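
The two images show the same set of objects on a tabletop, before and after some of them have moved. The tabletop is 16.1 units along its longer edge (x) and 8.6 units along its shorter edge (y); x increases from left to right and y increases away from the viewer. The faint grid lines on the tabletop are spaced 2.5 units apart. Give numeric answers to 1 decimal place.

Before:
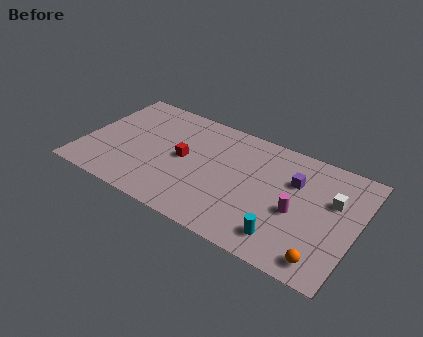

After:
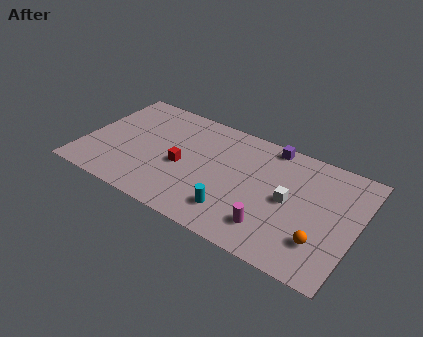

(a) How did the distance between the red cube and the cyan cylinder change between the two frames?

-3.1

The distance was about 7.0 in the first image and 3.9 in the second, so they moved 3.1 units closer together.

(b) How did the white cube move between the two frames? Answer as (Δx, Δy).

(-2.4, -1.2)

The white cube started near (14.6, 5.5) and ended near (12.2, 4.3).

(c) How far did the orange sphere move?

1.1

From (14.6, 1.2) to (14.3, 2.3), the orange sphere covered √(0.3² + 1.1²) ≈ 1.1 units.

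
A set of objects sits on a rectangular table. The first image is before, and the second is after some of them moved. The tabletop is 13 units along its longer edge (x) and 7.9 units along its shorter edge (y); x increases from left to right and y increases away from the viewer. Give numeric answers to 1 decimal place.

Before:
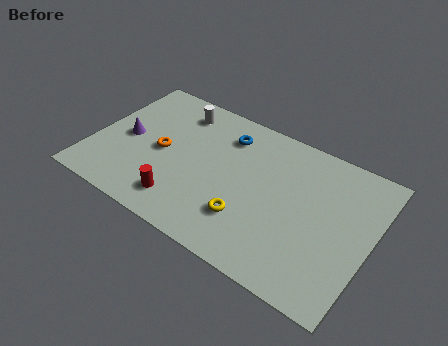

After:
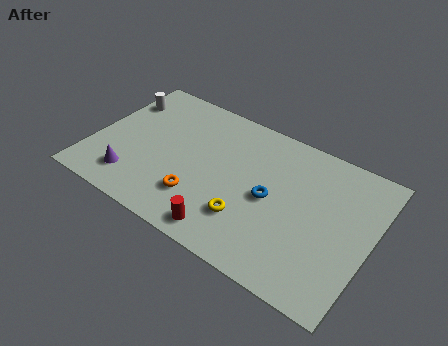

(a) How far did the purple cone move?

2.3

The purple cone was near (1.5, 3.8) before and (2.2, 1.6) after, so it travelled √(0.7² + 2.2²) ≈ 2.3 units.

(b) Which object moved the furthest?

the blue torus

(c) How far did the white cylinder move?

2.8

From (3.5, 6.5) to (0.8, 5.9), the white cylinder covered √(2.7² + 0.6²) ≈ 2.8 units.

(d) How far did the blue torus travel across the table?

3.5

The blue torus moved from about (5.9, 6.2) to (8.4, 3.8), a distance of √(2.5² + 2.4²) ≈ 3.5.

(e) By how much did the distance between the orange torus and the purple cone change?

+1.4

Before: roughly 1.7 units apart; after: 3.1. That's 1.4 units further apart.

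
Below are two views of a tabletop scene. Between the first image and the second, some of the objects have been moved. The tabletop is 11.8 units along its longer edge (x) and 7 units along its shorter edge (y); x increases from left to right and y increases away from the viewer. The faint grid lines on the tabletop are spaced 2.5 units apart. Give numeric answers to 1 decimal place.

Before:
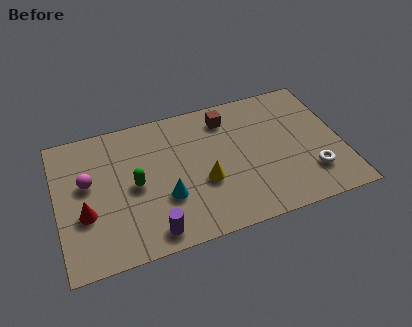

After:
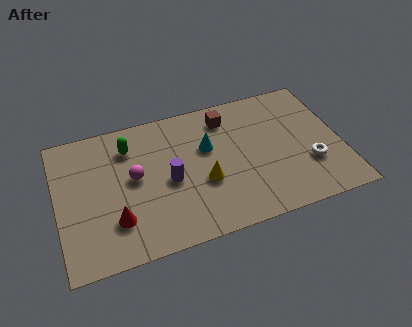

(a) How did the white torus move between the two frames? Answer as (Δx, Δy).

(0.0, 0.5)

From the two frames, the white torus sits at roughly (10.4, 1.8) before and (10.4, 2.3) after.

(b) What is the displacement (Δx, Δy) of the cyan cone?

(1.9, 2.0)

From the two frames, the cyan cone sits at roughly (4.4, 2.4) before and (6.3, 4.4) after.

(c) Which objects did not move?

the brown cube and the yellow cone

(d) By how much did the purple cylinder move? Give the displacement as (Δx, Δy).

(0.9, 2.3)

The purple cylinder was at about (3.7, 0.9) and moved to about (4.6, 3.2).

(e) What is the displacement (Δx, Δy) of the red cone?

(1.2, -0.7)

The red cone started near (1.1, 2.6) and ended near (2.3, 1.9).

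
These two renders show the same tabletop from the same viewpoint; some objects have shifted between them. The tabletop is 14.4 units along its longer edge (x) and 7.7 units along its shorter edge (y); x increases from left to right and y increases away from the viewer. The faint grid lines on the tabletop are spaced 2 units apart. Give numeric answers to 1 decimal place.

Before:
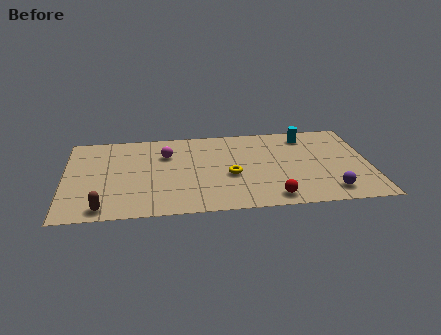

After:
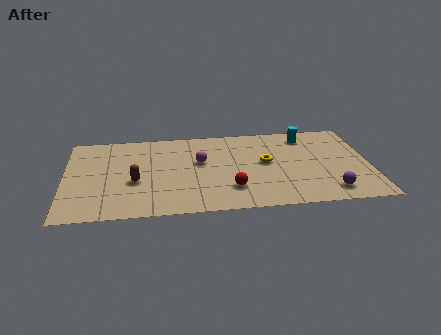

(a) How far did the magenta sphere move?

1.8

From (4.8, 5.4) to (6.4, 4.6), the magenta sphere covered √(1.6² + 0.8²) ≈ 1.8 units.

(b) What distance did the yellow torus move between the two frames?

2.0

The yellow torus was near (7.8, 3.2) before and (9.5, 4.2) after, so it travelled √(1.7² + 1.0²) ≈ 2.0 units.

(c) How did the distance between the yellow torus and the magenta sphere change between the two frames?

-0.6

Before: roughly 3.7 units apart; after: 3.1. That's 0.6 units closer together.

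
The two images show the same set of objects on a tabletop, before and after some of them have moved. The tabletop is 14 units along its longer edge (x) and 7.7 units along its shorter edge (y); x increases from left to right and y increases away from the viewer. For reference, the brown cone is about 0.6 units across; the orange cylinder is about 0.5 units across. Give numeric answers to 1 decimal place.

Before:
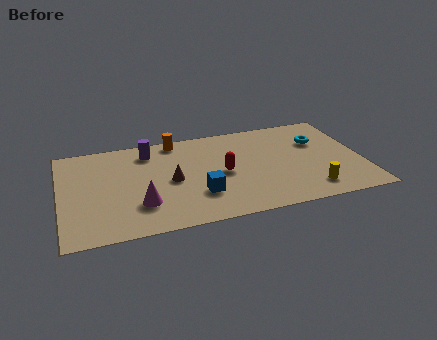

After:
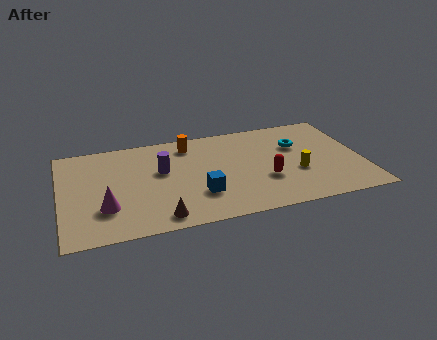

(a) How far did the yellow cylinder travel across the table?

1.6

The yellow cylinder moved from about (11.4, 1.4) to (10.9, 2.9), a distance of √(0.5² + 1.5²) ≈ 1.6.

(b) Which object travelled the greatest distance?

the brown cone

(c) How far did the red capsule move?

2.1

The red capsule moved from about (7.5, 3.7) to (9.4, 2.7), a distance of √(1.9² + 1.0²) ≈ 2.1.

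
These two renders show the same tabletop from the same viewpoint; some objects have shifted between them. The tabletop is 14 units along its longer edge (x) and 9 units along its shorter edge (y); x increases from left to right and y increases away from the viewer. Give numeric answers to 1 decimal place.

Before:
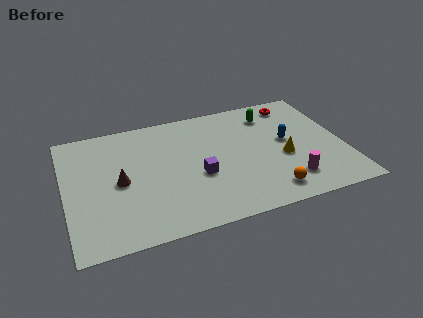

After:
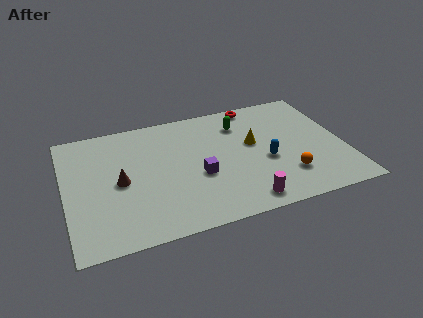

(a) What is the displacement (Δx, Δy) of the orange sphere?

(1.0, 0.9)

The orange sphere started near (9.9, 1.4) and ended near (10.9, 2.3).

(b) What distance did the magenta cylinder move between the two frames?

2.5

From (11.0, 1.9) to (8.6, 1.1), the magenta cylinder covered √(2.4² + 0.8²) ≈ 2.5 units.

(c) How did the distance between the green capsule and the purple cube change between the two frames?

-1.3

The distance was about 5.4 in the first image and 4.1 in the second, so they moved 1.3 units closer together.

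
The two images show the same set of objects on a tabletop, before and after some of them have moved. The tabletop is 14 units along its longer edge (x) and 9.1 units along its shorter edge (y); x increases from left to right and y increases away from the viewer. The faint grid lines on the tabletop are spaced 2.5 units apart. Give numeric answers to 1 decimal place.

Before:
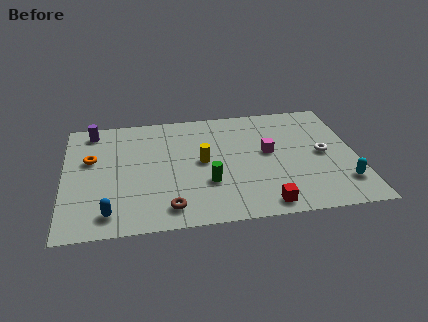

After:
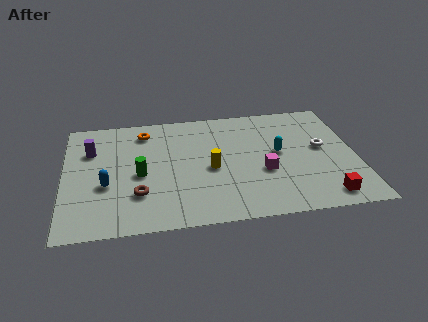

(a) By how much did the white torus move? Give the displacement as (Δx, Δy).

(0.0, 0.5)

From the two frames, the white torus sits at roughly (12.4, 4.5) before and (12.4, 5.0) after.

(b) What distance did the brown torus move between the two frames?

1.8

The brown torus moved from about (4.9, 1.4) to (3.5, 2.6), a distance of √(1.4² + 1.2²) ≈ 1.8.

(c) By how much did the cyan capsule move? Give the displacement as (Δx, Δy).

(-2.9, 2.8)

The cyan capsule was at about (13.2, 2.1) and moved to about (10.3, 4.9).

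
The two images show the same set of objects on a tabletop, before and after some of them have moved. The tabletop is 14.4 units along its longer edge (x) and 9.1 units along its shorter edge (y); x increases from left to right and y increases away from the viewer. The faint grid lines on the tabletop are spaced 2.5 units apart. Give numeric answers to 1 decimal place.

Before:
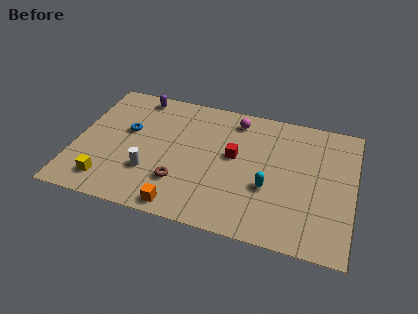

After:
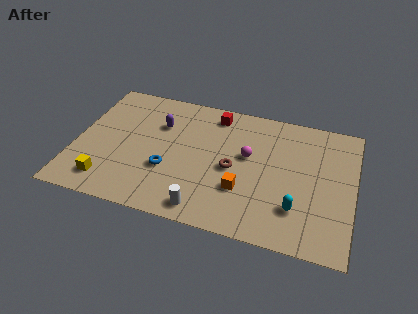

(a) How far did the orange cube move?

3.6

The orange cube was near (5.8, 0.9) before and (8.8, 2.9) after, so it travelled √(3.0² + 2.0²) ≈ 3.6 units.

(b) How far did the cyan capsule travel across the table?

1.8

The cyan capsule was near (10.1, 3.4) before and (11.6, 2.4) after, so it travelled √(1.5² + 1.0²) ≈ 1.8 units.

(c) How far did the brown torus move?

3.1

The brown torus was near (5.6, 2.5) before and (8.2, 4.2) after, so it travelled √(2.6² + 1.7²) ≈ 3.1 units.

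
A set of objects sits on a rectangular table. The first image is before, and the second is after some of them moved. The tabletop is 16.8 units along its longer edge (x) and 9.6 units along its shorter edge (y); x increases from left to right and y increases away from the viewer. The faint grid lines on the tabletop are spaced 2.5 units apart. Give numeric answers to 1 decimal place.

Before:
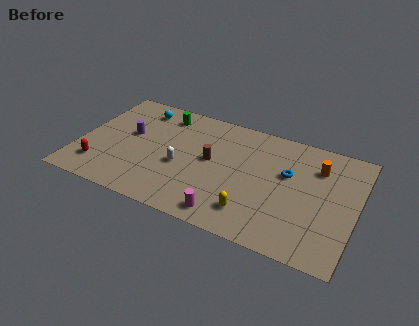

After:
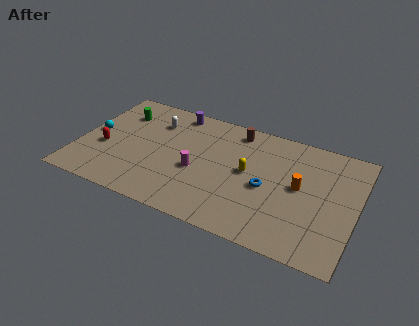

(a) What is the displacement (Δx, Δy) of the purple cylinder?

(2.5, 3.0)

From the two frames, the purple cylinder sits at roughly (2.9, 5.5) before and (5.4, 8.5) after.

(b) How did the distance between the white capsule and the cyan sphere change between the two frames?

-0.9

Before: roughly 5.1 units apart; after: 4.2. That's 0.9 units closer together.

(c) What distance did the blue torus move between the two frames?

1.9

From (12.6, 5.9) to (11.5, 4.3), the blue torus covered √(1.1² + 1.6²) ≈ 1.9 units.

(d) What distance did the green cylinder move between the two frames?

2.7

The green cylinder was near (4.7, 8.0) before and (2.1, 7.2) after, so it travelled √(2.6² + 0.8²) ≈ 2.7 units.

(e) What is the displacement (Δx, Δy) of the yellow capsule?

(-0.6, 3.1)

From the two frames, the yellow capsule sits at roughly (10.9, 2.0) before and (10.3, 5.1) after.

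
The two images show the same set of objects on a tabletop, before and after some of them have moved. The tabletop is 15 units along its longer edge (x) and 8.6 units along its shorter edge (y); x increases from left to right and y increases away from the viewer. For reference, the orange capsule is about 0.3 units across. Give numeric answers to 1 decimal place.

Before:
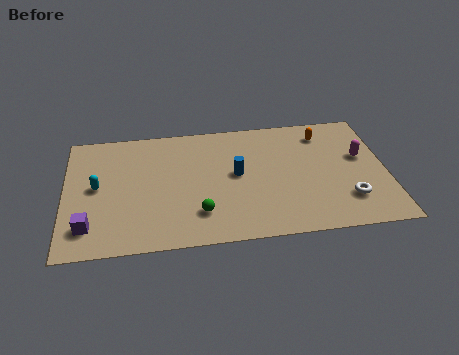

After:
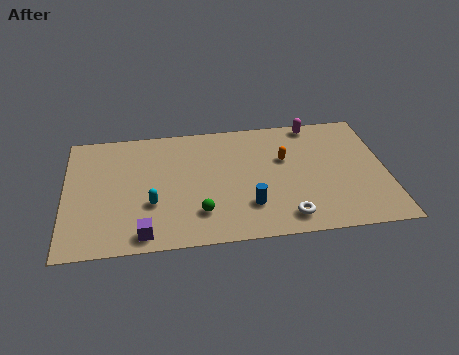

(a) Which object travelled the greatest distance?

the magenta capsule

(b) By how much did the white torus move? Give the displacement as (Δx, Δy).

(-2.9, -0.9)

The white torus started near (13.1, 2.2) and ended near (10.2, 1.3).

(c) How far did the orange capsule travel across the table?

2.5

The orange capsule was near (12.2, 7.0) before and (10.3, 5.4) after, so it travelled √(1.9² + 1.6²) ≈ 2.5 units.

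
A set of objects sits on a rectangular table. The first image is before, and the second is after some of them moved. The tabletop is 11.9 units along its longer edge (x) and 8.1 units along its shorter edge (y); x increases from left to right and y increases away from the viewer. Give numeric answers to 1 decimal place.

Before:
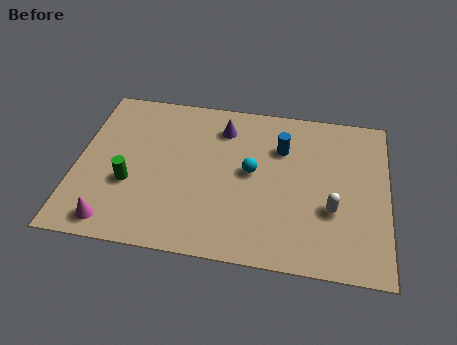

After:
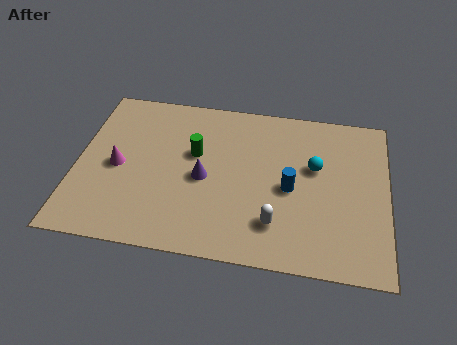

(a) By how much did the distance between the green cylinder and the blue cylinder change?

-2.4

They were about 6.3 units apart before and 3.9 after — 2.4 units closer together.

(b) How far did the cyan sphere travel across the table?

2.5

The cyan sphere moved from about (6.7, 4.3) to (9.1, 4.9), a distance of √(2.4² + 0.6²) ≈ 2.5.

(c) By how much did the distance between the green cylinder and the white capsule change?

-3.3

Before: roughly 7.7 units apart; after: 4.4. That's 3.3 units closer together.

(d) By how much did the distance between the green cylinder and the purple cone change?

-3.5

The distance was about 4.8 in the first image and 1.3 in the second, so they moved 3.5 units closer together.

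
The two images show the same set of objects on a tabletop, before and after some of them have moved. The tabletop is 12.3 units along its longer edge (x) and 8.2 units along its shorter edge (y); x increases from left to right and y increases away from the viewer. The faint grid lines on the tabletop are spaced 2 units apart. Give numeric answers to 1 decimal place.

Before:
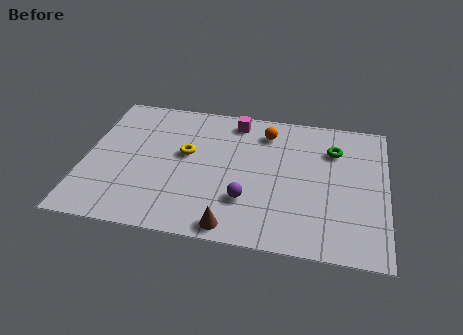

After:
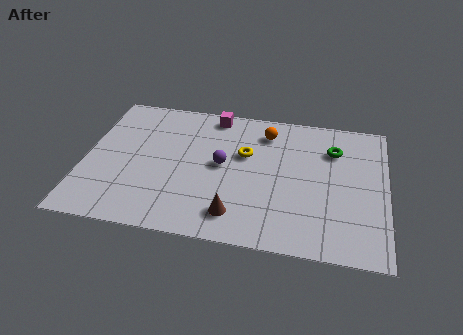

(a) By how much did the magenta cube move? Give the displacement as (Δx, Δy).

(-0.9, 0.2)

The magenta cube was at about (6.0, 7.1) and moved to about (5.1, 7.3).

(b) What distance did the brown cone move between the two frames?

0.7

The brown cone moved from about (6.2, 0.8) to (6.3, 1.5), a distance of √(0.1² + 0.7²) ≈ 0.7.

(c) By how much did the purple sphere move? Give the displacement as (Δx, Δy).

(-1.1, 1.9)

From the two frames, the purple sphere sits at roughly (6.7, 2.4) before and (5.6, 4.3) after.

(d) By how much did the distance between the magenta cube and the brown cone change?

-0.4

They were about 6.3 units apart before and 5.9 after — 0.4 units closer together.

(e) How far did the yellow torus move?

2.4

The yellow torus was near (4.1, 4.7) before and (6.5, 5.1) after, so it travelled √(2.4² + 0.4²) ≈ 2.4 units.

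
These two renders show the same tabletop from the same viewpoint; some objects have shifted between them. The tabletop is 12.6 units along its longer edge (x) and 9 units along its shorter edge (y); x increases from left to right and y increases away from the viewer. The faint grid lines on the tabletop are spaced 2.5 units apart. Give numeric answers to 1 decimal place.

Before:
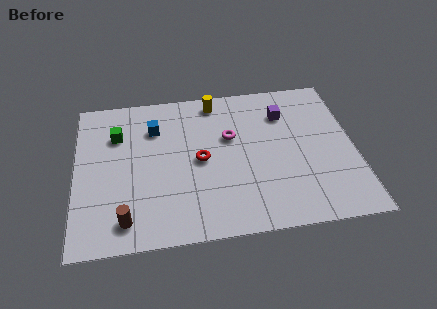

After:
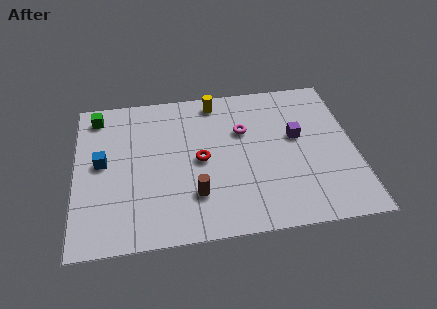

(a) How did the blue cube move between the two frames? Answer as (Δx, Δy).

(-2.4, -1.8)

The blue cube was at about (3.6, 6.6) and moved to about (1.2, 4.8).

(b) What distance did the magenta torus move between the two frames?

0.7

The magenta torus moved from about (7.0, 5.6) to (7.6, 5.9), a distance of √(0.6² + 0.3²) ≈ 0.7.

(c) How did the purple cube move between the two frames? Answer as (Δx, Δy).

(0.5, -1.5)

From the two frames, the purple cube sits at roughly (9.5, 6.7) before and (10.0, 5.2) after.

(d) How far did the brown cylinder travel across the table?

3.3

The brown cylinder moved from about (2.2, 1.4) to (5.3, 2.4), a distance of √(3.1² + 1.0²) ≈ 3.3.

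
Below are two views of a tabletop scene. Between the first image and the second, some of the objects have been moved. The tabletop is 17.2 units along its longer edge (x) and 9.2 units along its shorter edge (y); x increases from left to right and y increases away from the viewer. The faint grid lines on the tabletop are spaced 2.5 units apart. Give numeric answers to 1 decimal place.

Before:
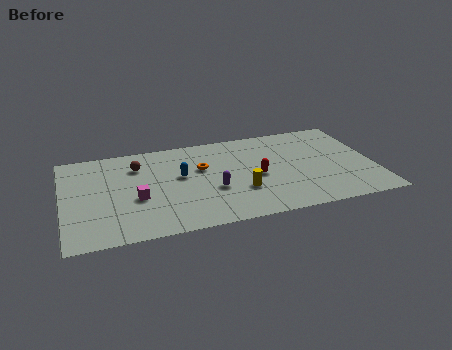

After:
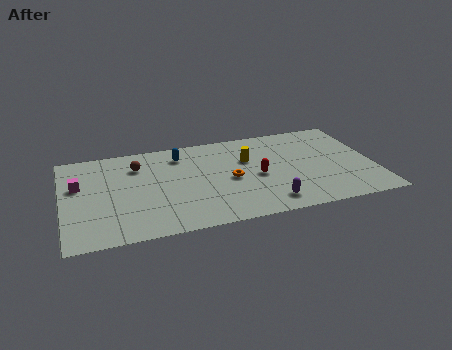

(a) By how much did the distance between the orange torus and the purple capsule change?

+1.0

Before: roughly 2.4 units apart; after: 3.4. That's 1.0 units further apart.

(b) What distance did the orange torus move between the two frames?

2.1

From (7.7, 5.8) to (9.2, 4.3), the orange torus covered √(1.5² + 1.5²) ≈ 2.1 units.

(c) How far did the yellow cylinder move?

3.1

From (9.7, 3.0) to (10.3, 6.0), the yellow cylinder covered √(0.6² + 3.0²) ≈ 3.1 units.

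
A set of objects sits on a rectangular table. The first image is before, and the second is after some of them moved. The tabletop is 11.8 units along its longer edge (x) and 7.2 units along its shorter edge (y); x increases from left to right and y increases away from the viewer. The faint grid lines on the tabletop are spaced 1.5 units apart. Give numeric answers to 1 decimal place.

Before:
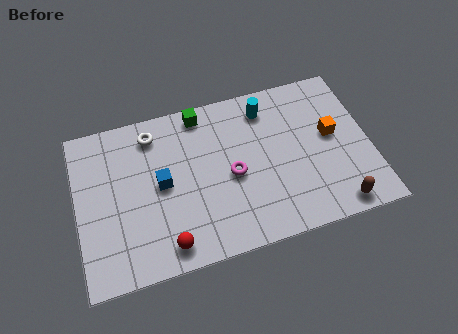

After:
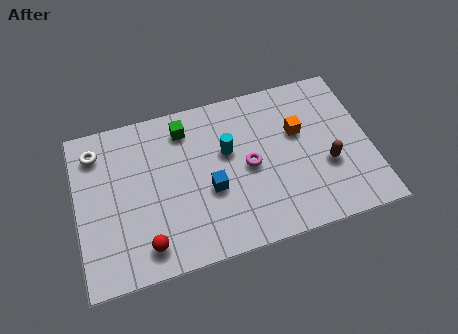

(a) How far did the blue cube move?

2.1

The blue cube moved from about (3.4, 3.7) to (5.3, 2.9), a distance of √(1.9² + 0.8²) ≈ 2.1.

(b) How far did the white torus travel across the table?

2.3

From (3.2, 6.0) to (0.9, 5.8), the white torus covered √(2.3² + 0.2²) ≈ 2.3 units.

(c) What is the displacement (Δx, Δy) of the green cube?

(-0.7, -0.5)

The green cube was at about (5.2, 6.4) and moved to about (4.5, 5.9).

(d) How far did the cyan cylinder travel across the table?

2.3

The cyan cylinder was near (7.8, 5.9) before and (6.1, 4.4) after, so it travelled √(1.7² + 1.5²) ≈ 2.3 units.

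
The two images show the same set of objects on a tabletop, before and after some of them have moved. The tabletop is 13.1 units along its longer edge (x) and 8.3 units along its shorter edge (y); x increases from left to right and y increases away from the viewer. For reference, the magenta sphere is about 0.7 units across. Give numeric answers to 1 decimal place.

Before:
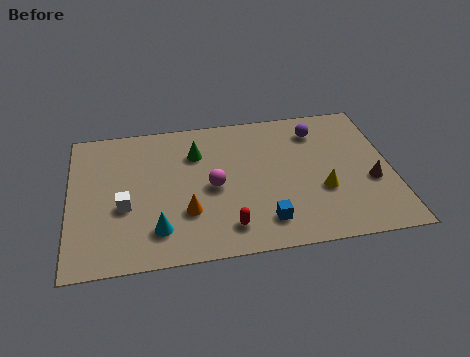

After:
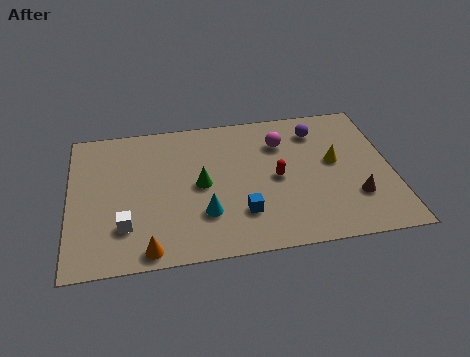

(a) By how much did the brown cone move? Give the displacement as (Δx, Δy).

(-0.7, -0.8)

The brown cone was at about (12.2, 3.2) and moved to about (11.5, 2.4).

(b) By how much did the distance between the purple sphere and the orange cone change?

+2.4

They were about 6.8 units apart before and 9.2 after — 2.4 units further apart.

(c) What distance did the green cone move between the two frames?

1.9

From (5.2, 6.0) to (5.3, 4.1), the green cone covered √(0.1² + 1.9²) ≈ 1.9 units.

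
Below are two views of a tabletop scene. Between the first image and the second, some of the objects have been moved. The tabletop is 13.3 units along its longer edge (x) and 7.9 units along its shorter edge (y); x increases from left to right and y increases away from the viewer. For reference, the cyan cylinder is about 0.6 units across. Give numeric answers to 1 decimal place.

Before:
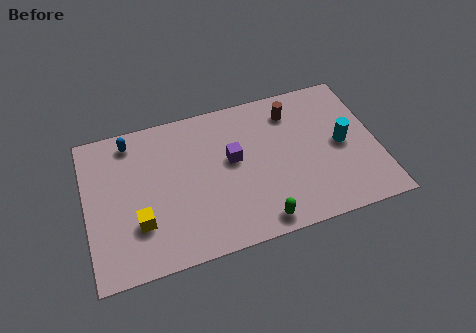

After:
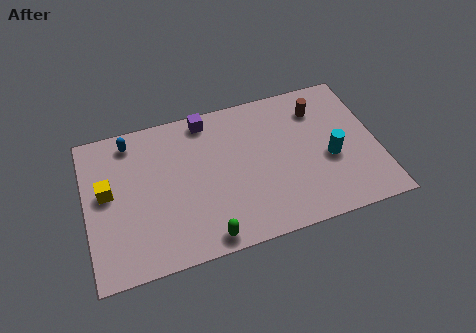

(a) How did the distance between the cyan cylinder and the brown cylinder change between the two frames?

-0.4

Before: roughly 3.2 units apart; after: 2.8. That's 0.4 units closer together.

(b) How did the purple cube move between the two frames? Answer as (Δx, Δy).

(-1.0, 2.5)

The purple cube was at about (6.7, 4.5) and moved to about (5.7, 7.0).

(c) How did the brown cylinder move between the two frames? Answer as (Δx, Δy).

(1.2, -0.2)

From the two frames, the brown cylinder sits at roughly (9.6, 6.3) before and (10.8, 6.1) after.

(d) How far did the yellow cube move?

2.4

The yellow cube was near (2.3, 2.4) before and (1.0, 4.4) after, so it travelled √(1.3² + 2.0²) ≈ 2.4 units.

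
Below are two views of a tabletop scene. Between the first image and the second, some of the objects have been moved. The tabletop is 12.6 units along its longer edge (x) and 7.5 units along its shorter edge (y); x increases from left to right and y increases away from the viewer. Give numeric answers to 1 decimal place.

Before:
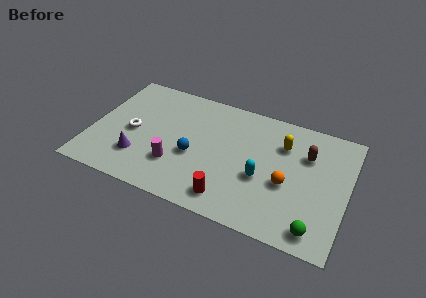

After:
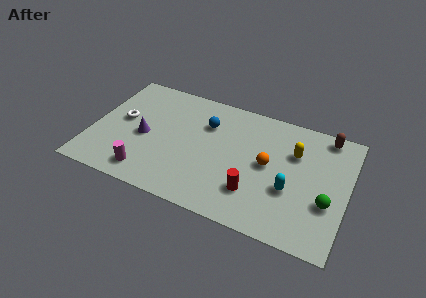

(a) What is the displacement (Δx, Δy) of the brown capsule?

(0.8, 1.5)

The brown capsule was at about (10.5, 5.2) and moved to about (11.3, 6.7).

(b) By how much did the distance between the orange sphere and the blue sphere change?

-1.1

They were about 4.6 units apart before and 3.5 after — 1.1 units closer together.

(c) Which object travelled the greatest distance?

the blue sphere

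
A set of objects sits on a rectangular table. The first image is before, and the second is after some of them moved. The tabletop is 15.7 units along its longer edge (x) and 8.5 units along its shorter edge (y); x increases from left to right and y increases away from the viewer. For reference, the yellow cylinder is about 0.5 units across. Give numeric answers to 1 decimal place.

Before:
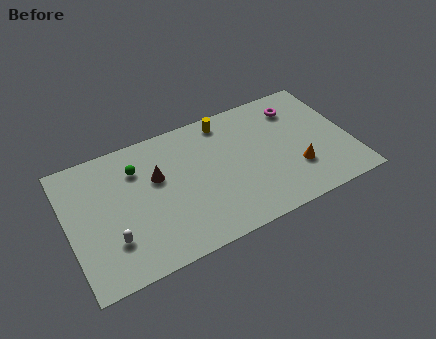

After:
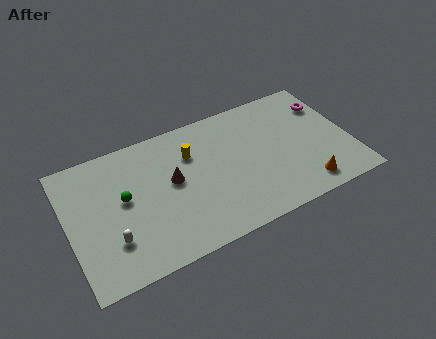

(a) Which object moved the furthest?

the yellow cylinder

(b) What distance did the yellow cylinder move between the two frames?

2.5

The yellow cylinder moved from about (9.1, 7.4) to (7.0, 6.0), a distance of √(2.1² + 1.4²) ≈ 2.5.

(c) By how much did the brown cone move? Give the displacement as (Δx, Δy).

(0.8, -0.6)

From the two frames, the brown cone sits at roughly (5.0, 5.3) before and (5.8, 4.7) after.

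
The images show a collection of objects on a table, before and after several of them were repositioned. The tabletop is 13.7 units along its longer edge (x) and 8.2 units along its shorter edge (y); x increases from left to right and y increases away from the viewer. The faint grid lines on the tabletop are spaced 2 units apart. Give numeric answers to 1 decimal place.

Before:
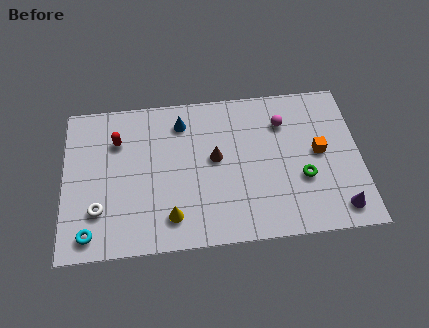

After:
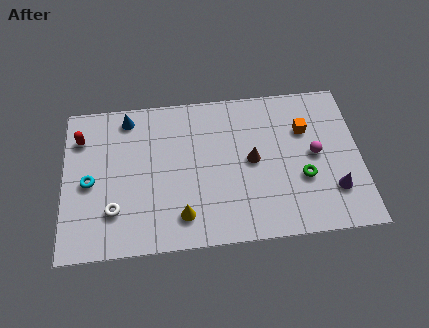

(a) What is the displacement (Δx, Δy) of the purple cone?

(-0.2, 1.0)

The purple cone started near (12.6, 1.2) and ended near (12.4, 2.2).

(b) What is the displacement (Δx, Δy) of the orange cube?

(-0.6, 1.3)

The orange cube started near (11.8, 4.3) and ended near (11.2, 5.6).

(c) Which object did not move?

the green torus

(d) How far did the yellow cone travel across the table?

0.5

The yellow cone was near (4.9, 1.6) before and (5.4, 1.6) after, so it travelled √(0.5² + 0.0²) ≈ 0.5 units.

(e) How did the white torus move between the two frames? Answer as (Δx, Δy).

(0.7, -0.1)

The white torus started near (1.6, 2.3) and ended near (2.3, 2.2).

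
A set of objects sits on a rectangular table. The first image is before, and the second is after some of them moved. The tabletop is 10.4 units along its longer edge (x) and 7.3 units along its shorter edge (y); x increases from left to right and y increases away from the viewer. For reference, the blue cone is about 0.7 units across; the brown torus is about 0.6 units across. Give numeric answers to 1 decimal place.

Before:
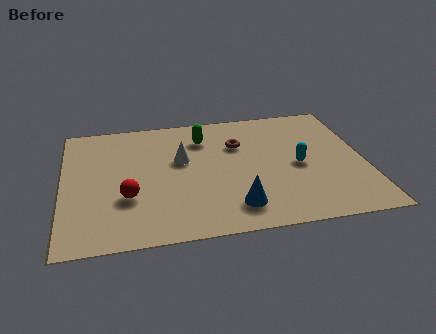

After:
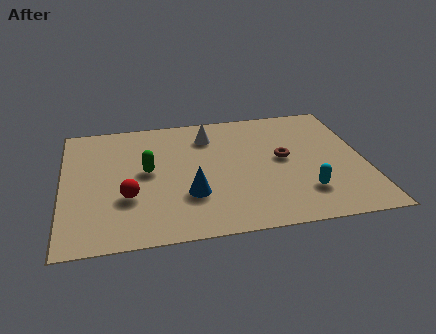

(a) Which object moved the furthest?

the green capsule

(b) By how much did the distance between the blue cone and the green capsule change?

-2.2

The distance was about 4.3 in the first image and 2.1 in the second, so they moved 2.2 units closer together.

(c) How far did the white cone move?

1.6

From (4.1, 4.4) to (5.1, 5.7), the white cone covered √(1.0² + 1.3²) ≈ 1.6 units.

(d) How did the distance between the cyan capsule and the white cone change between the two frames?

+0.9

Before: roughly 4.1 units apart; after: 5.0. That's 0.9 units further apart.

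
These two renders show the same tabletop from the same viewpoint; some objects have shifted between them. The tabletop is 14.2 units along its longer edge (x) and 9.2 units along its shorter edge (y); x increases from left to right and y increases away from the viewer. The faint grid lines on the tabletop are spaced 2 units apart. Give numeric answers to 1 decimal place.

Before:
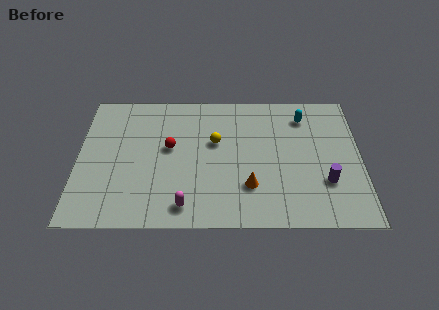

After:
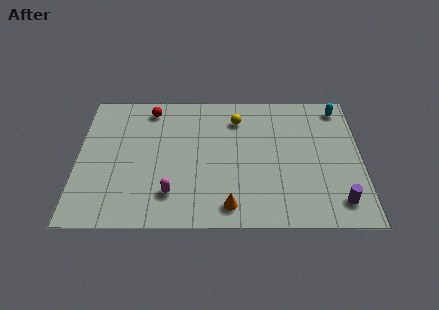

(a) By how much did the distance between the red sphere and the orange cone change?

+2.9

The distance was about 4.8 in the first image and 7.7 in the second, so they moved 2.9 units further apart.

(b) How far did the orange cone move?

1.6

The orange cone was near (8.6, 2.6) before and (7.6, 1.3) after, so it travelled √(1.0² + 1.3²) ≈ 1.6 units.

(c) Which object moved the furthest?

the red sphere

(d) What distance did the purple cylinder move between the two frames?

1.4

The purple cylinder moved from about (12.4, 2.9) to (13.0, 1.6), a distance of √(0.6² + 1.3²) ≈ 1.4.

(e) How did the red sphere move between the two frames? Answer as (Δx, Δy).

(-1.0, 2.7)

The red sphere was at about (4.6, 5.2) and moved to about (3.6, 7.9).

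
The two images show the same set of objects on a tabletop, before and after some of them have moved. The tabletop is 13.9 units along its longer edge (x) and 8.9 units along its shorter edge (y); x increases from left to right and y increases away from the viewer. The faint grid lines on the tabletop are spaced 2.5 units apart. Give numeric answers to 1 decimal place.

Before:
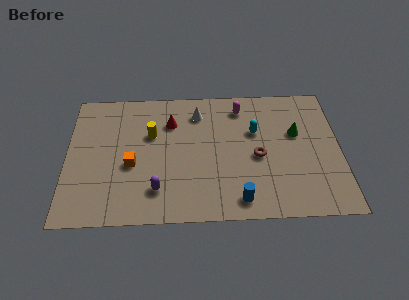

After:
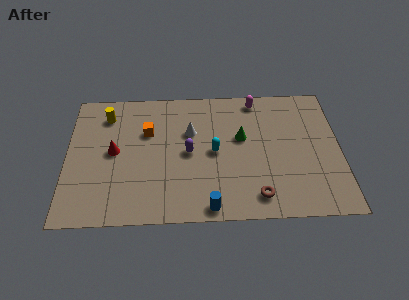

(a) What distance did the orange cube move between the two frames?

2.3

The orange cube moved from about (3.3, 3.7) to (4.1, 5.9), a distance of √(0.8² + 2.2²) ≈ 2.3.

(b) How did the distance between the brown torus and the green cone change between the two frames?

+1.5

The distance was about 2.5 in the first image and 4.0 in the second, so they moved 1.5 units further apart.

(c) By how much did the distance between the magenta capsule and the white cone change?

+1.8

They were about 2.2 units apart before and 4.0 after — 1.8 units further apart.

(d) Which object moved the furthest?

the red cone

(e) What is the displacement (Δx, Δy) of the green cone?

(-2.8, -0.2)

From the two frames, the green cone sits at roughly (11.7, 5.5) before and (8.9, 5.3) after.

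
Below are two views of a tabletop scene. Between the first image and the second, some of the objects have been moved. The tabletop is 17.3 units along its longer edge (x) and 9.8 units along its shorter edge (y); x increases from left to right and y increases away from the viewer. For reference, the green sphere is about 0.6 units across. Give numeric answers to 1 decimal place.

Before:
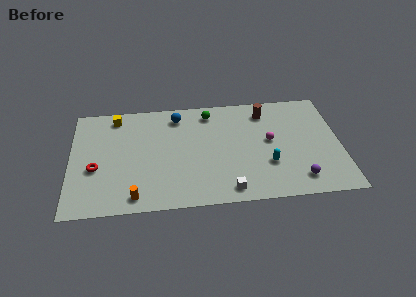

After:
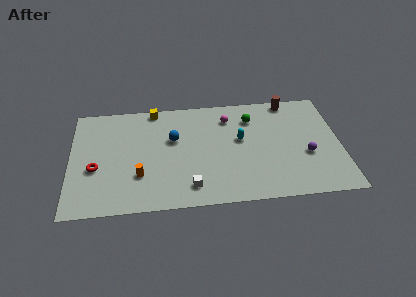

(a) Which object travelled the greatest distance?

the magenta sphere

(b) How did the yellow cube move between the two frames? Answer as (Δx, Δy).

(2.5, 0.5)

The yellow cube started near (2.9, 8.5) and ended near (5.4, 9.0).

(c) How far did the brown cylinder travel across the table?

1.8

The brown cylinder moved from about (12.6, 8.0) to (14.2, 8.9), a distance of √(1.6² + 0.9²) ≈ 1.8.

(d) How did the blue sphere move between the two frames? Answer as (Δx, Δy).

(-0.3, -2.1)

The blue sphere started near (6.9, 8.2) and ended near (6.6, 6.1).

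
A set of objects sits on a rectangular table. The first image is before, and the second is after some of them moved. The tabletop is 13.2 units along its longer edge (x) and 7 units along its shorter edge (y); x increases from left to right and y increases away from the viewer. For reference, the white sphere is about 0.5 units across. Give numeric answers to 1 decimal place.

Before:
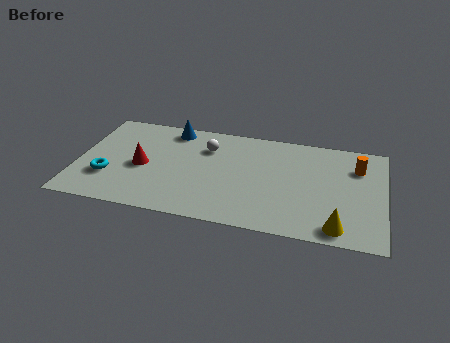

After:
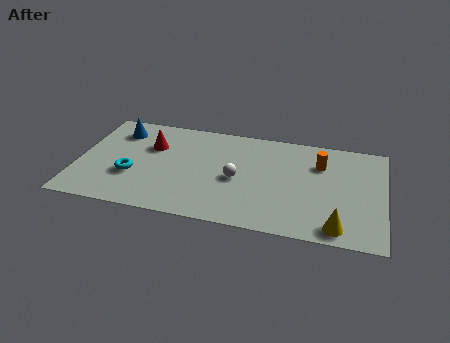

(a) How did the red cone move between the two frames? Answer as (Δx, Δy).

(0.3, 1.5)

The red cone was at about (2.8, 3.2) and moved to about (3.1, 4.7).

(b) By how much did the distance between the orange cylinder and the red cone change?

-2.1

The distance was about 9.4 in the first image and 7.3 in the second, so they moved 2.1 units closer together.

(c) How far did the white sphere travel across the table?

2.4

From (5.5, 5.1) to (6.9, 3.2), the white sphere covered √(1.4² + 1.9²) ≈ 2.4 units.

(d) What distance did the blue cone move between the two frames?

2.4

From (3.9, 6.1) to (1.6, 5.5), the blue cone covered √(2.3² + 0.6²) ≈ 2.4 units.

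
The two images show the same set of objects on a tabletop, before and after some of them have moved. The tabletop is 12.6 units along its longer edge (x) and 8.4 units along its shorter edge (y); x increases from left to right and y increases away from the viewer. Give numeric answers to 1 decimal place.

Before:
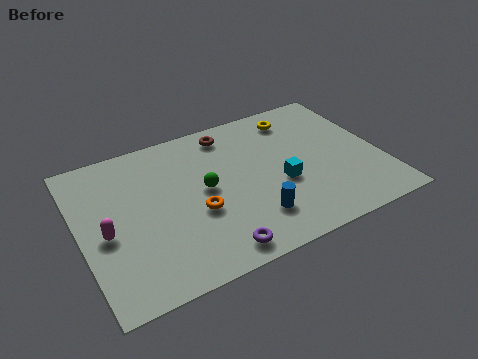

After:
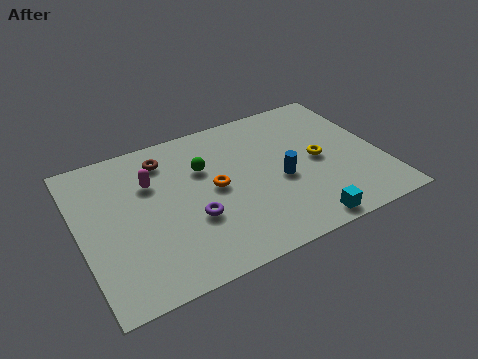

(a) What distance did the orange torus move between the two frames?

1.3

From (4.7, 3.3) to (5.6, 4.3), the orange torus covered √(0.9² + 1.0²) ≈ 1.3 units.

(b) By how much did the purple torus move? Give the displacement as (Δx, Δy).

(-0.6, 2.0)

The purple torus started near (5.1, 1.0) and ended near (4.5, 3.0).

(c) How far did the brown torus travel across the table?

2.8

The brown torus moved from about (6.6, 7.2) to (3.8, 6.8), a distance of √(2.8² + 0.4²) ≈ 2.8.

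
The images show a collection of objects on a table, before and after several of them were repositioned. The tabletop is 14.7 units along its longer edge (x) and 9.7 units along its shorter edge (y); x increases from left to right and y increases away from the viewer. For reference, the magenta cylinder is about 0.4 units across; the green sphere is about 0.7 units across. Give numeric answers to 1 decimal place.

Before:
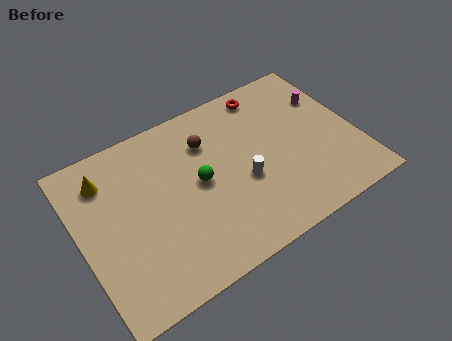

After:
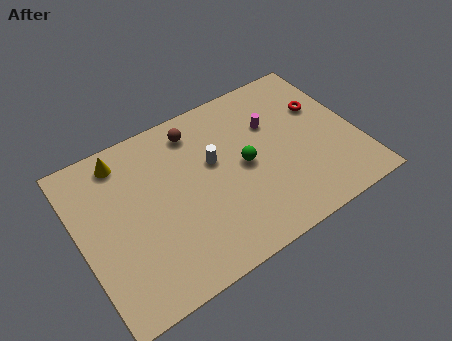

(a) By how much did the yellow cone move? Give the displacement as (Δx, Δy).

(1.0, 0.7)

From the two frames, the yellow cone sits at roughly (1.7, 7.6) before and (2.7, 8.3) after.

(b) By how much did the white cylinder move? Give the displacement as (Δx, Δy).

(-1.3, 1.9)

From the two frames, the white cylinder sits at roughly (8.5, 3.9) before and (7.2, 5.8) after.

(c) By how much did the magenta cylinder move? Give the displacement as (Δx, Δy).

(-3.1, -0.2)

The magenta cylinder was at about (13.6, 6.7) and moved to about (10.5, 6.5).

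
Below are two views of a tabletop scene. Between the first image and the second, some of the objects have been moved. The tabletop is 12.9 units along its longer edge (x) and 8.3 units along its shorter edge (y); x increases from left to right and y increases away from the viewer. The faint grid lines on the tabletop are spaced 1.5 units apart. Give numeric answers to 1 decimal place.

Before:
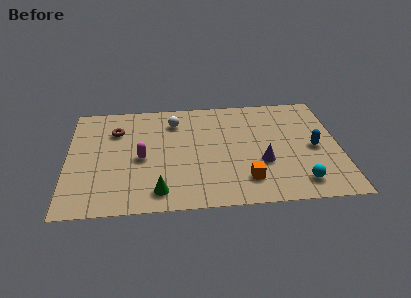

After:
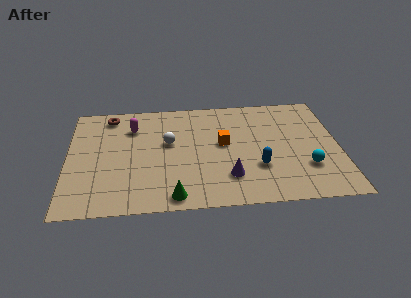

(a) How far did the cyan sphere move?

1.2

From (10.9, 1.4) to (11.3, 2.5), the cyan sphere covered √(0.4² + 1.1²) ≈ 1.2 units.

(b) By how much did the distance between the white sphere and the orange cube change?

-3.1

Before: roughly 5.7 units apart; after: 2.6. That's 3.1 units closer together.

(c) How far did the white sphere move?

1.6

The white sphere was near (5.1, 6.5) before and (4.8, 4.9) after, so it travelled √(0.3² + 1.6²) ≈ 1.6 units.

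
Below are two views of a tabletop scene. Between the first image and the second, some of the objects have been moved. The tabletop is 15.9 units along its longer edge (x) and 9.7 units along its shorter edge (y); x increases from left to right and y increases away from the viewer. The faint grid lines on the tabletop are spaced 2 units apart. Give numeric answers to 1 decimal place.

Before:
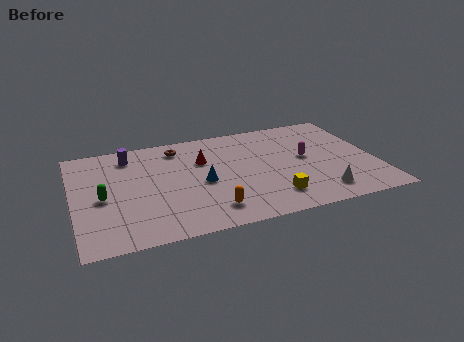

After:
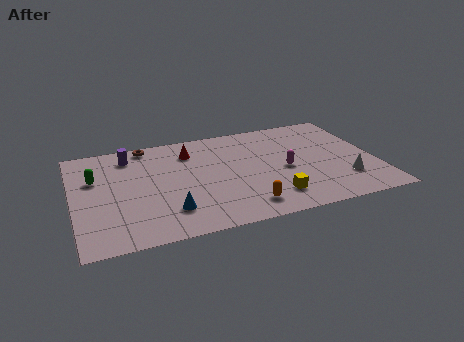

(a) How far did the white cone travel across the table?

1.7

From (12.7, 1.7) to (14.1, 2.6), the white cone covered √(1.4² + 0.9²) ≈ 1.7 units.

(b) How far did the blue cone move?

2.8

From (6.7, 4.4) to (4.8, 2.3), the blue cone covered √(1.9² + 2.1²) ≈ 2.8 units.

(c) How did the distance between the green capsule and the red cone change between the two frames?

-0.6

Before: roughly 5.8 units apart; after: 5.2. That's 0.6 units closer together.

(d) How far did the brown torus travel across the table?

1.7

The brown torus moved from about (5.7, 8.1) to (4.1, 8.8), a distance of √(1.6² + 0.7²) ≈ 1.7.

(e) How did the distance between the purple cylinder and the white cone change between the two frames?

+0.8

The distance was about 11.5 in the first image and 12.3 in the second, so they moved 0.8 units further apart.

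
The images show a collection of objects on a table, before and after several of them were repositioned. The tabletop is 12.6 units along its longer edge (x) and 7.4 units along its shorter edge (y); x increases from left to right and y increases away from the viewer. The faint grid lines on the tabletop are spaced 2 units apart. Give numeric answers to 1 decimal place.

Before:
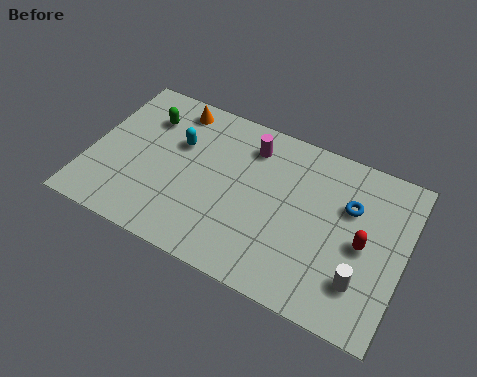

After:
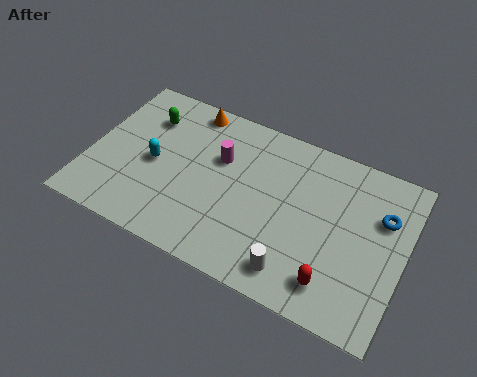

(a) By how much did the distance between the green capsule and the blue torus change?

+1.3

The distance was about 8.3 in the first image and 9.6 in the second, so they moved 1.3 units further apart.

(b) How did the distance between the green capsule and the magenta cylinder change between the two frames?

-1.0

The distance was about 4.2 in the first image and 3.2 in the second, so they moved 1.0 units closer together.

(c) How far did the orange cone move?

0.6

The orange cone moved from about (3.0, 6.4) to (3.6, 6.6), a distance of √(0.6² + 0.2²) ≈ 0.6.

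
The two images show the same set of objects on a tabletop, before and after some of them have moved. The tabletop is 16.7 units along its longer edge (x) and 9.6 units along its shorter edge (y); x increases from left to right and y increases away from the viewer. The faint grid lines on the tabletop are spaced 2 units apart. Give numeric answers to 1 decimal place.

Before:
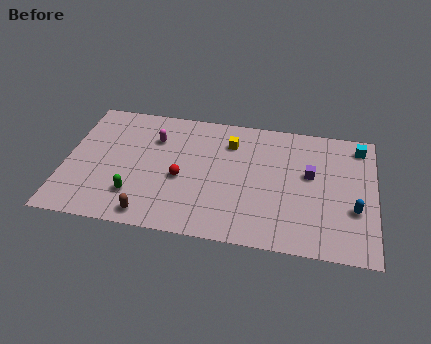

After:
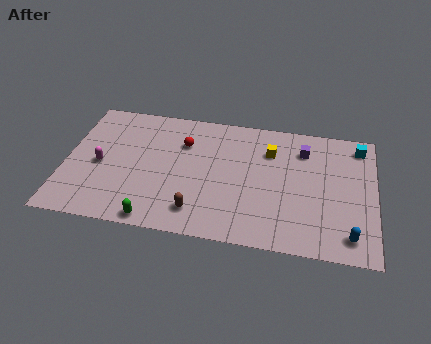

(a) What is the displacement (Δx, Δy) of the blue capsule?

(-0.2, -1.9)

The blue capsule started near (15.6, 3.4) and ended near (15.4, 1.5).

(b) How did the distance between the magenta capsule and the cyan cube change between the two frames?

+3.2

The distance was about 11.2 in the first image and 14.4 in the second, so they moved 3.2 units further apart.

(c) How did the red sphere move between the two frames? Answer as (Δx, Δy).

(0.0, 2.7)

The red sphere was at about (6.3, 4.1) and moved to about (6.3, 6.8).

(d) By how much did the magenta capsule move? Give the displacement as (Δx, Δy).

(-2.8, -2.5)

From the two frames, the magenta capsule sits at roughly (4.7, 6.9) before and (1.9, 4.4) after.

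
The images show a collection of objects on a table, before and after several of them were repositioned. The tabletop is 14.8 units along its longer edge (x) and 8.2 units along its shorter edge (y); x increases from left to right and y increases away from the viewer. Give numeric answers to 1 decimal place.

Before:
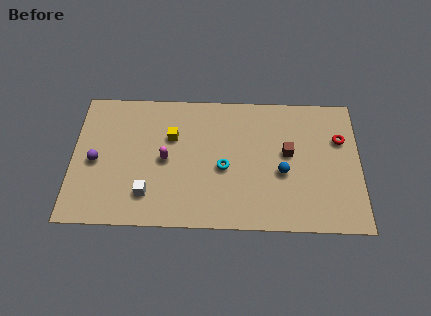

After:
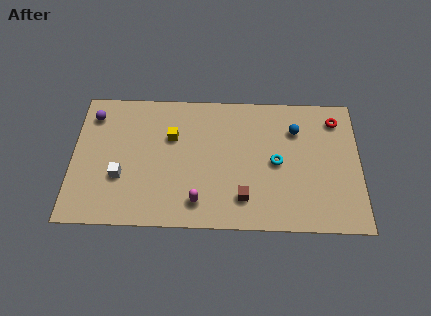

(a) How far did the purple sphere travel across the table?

2.8

The purple sphere moved from about (1.2, 3.8) to (1.0, 6.6), a distance of √(0.2² + 2.8²) ≈ 2.8.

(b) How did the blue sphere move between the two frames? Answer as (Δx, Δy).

(0.7, 2.6)

From the two frames, the blue sphere sits at roughly (10.8, 3.4) before and (11.5, 6.0) after.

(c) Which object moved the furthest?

the brown cube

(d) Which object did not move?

the yellow cube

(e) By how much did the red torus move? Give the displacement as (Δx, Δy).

(-0.2, 1.2)

The red torus started near (13.8, 5.5) and ended near (13.6, 6.7).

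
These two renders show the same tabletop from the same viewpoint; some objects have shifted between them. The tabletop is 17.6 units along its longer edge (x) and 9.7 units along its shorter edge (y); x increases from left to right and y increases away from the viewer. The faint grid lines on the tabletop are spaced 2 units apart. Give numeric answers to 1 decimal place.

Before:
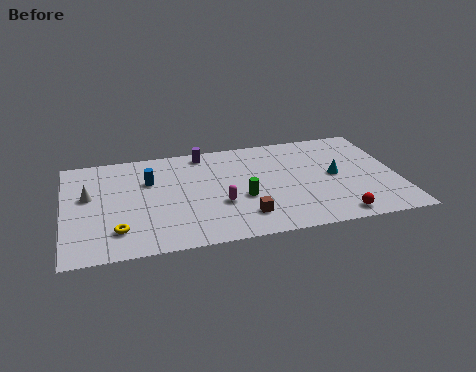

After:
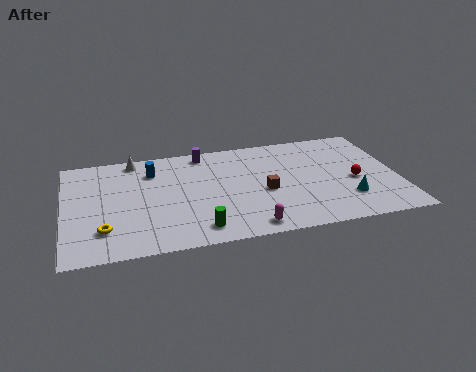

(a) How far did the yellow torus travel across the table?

0.7

From (2.7, 2.2) to (2.0, 2.4), the yellow torus covered √(0.7² + 0.2²) ≈ 0.7 units.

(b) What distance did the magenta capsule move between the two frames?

2.8

The magenta capsule moved from about (8.1, 3.5) to (9.5, 1.1), a distance of √(1.4² + 2.4²) ≈ 2.8.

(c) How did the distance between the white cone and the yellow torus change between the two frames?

+2.8

They were about 3.8 units apart before and 6.6 after — 2.8 units further apart.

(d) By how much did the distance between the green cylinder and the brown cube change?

+2.8

They were about 1.7 units apart before and 4.5 after — 2.8 units further apart.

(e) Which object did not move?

the purple cylinder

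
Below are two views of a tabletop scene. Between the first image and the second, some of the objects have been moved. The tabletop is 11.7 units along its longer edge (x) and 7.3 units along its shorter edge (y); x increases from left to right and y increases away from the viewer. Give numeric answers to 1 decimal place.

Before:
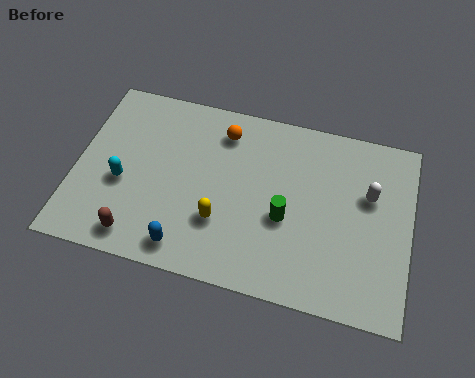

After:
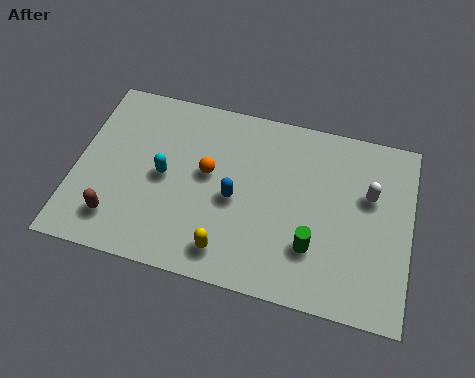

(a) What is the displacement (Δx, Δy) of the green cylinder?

(1.0, -0.9)

The green cylinder started near (7.4, 3.0) and ended near (8.4, 2.1).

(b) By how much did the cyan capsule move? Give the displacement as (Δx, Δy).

(1.4, 0.6)

The cyan capsule was at about (1.7, 3.0) and moved to about (3.1, 3.6).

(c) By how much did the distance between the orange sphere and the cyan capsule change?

-2.8

The distance was about 4.4 in the first image and 1.6 in the second, so they moved 2.8 units closer together.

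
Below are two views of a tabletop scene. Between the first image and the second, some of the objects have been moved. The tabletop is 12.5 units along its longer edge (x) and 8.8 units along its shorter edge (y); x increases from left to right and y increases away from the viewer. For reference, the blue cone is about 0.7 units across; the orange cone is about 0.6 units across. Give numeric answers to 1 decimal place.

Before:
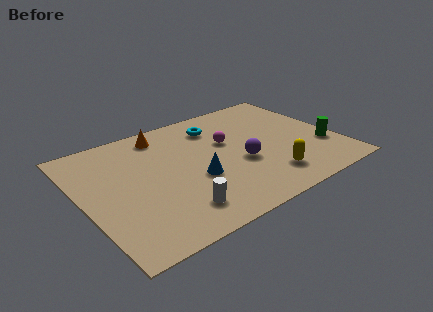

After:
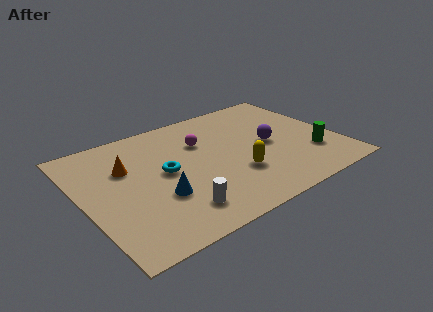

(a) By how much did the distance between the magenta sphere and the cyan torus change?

+1.0

They were about 1.5 units apart before and 2.5 after — 1.0 units further apart.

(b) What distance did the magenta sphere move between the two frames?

1.3

From (7.3, 5.4) to (6.1, 6.0), the magenta sphere covered √(1.2² + 0.6²) ≈ 1.3 units.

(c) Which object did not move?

the white cylinder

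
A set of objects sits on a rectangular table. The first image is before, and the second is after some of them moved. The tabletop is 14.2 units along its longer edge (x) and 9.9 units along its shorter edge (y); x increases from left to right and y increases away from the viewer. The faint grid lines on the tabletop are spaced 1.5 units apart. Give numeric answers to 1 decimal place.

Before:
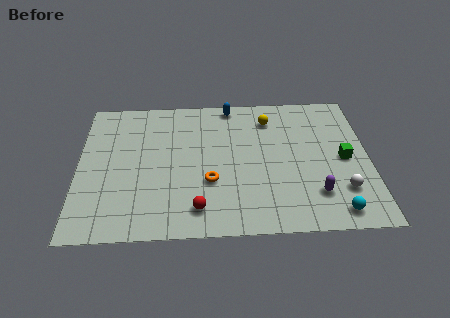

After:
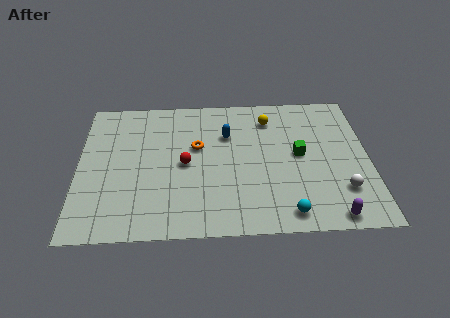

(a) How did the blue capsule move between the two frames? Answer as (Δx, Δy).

(-0.2, -2.2)

The blue capsule was at about (7.5, 9.0) and moved to about (7.3, 6.8).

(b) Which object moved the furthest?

the red sphere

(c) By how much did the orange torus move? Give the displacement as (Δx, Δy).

(-0.6, 2.5)

The orange torus started near (6.4, 3.5) and ended near (5.8, 6.0).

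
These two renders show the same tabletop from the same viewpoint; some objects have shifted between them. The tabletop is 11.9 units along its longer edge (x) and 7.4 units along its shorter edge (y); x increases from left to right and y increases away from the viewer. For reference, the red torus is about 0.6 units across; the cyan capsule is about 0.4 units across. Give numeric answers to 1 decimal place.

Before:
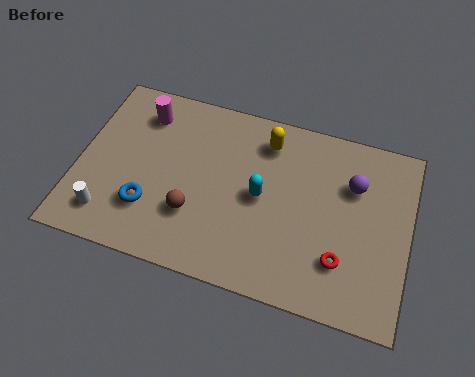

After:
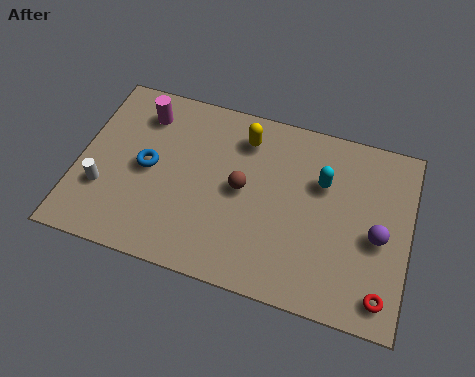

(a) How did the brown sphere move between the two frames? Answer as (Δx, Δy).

(1.6, 1.5)

The brown sphere was at about (4.3, 2.3) and moved to about (5.9, 3.8).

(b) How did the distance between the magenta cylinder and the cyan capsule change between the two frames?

+1.7

The distance was about 5.0 in the first image and 6.7 in the second, so they moved 1.7 units further apart.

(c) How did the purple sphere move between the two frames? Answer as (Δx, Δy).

(1.0, -1.8)

The purple sphere started near (9.8, 5.1) and ended near (10.8, 3.3).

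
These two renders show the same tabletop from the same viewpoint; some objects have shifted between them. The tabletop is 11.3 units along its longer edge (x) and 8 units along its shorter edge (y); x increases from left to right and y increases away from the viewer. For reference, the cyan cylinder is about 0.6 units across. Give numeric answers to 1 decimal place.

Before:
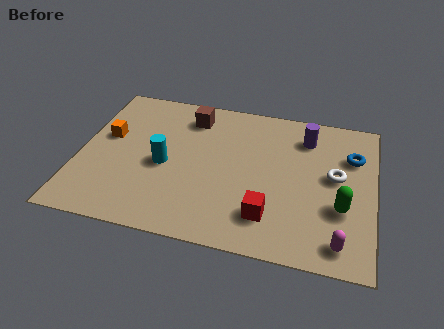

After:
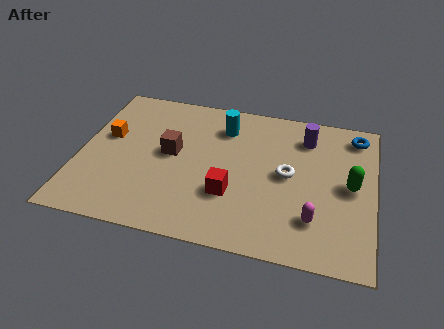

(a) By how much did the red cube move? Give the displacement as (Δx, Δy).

(-1.5, 0.8)

The red cube was at about (7.4, 1.8) and moved to about (5.9, 2.6).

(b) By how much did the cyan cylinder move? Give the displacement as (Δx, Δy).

(2.1, 2.6)

From the two frames, the cyan cylinder sits at roughly (3.3, 3.6) before and (5.4, 6.2) after.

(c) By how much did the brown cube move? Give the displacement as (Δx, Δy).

(-0.6, -2.2)

The brown cube was at about (4.1, 6.5) and moved to about (3.5, 4.3).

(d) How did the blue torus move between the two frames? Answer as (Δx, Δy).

(0.1, 1.2)

The blue torus started near (10.4, 5.6) and ended near (10.5, 6.8).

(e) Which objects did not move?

the orange cube and the purple cylinder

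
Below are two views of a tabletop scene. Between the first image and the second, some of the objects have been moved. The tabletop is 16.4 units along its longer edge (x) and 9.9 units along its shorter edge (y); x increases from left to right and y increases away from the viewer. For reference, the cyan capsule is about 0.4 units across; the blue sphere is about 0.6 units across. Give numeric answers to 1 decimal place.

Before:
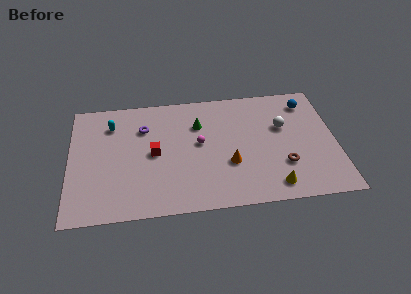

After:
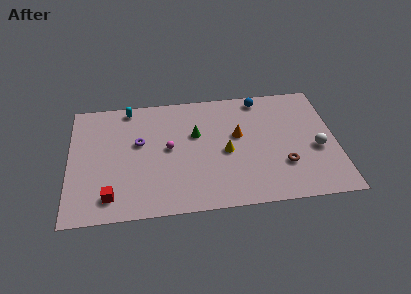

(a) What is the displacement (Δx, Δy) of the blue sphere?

(-2.9, 0.7)

The blue sphere started near (14.8, 8.1) and ended near (11.9, 8.8).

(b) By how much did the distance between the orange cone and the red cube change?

+4.1

The distance was about 4.8 in the first image and 8.9 in the second, so they moved 4.1 units further apart.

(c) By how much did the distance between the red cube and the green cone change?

+3.5

They were about 3.5 units apart before and 7.0 after — 3.5 units further apart.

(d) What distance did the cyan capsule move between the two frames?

1.7

The cyan capsule was near (2.6, 7.6) before and (3.7, 8.9) after, so it travelled √(1.1² + 1.3²) ≈ 1.7 units.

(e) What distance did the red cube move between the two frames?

4.2

From (5.2, 4.9) to (2.5, 1.7), the red cube covered √(2.7² + 3.2²) ≈ 4.2 units.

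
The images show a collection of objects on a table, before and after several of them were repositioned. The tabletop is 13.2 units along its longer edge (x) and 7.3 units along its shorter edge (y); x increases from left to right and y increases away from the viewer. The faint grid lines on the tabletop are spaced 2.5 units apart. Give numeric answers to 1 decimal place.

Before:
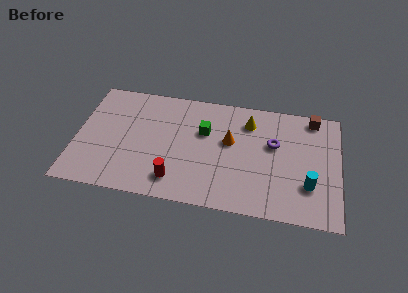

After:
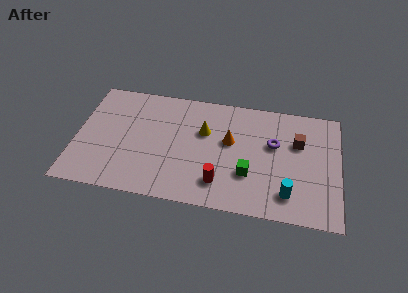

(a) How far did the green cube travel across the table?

3.3

The green cube was near (6.4, 4.7) before and (8.7, 2.4) after, so it travelled √(2.3² + 2.3²) ≈ 3.3 units.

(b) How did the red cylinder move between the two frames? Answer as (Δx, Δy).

(2.2, 0.2)

From the two frames, the red cylinder sits at roughly (5.1, 1.4) before and (7.3, 1.6) after.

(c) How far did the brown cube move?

1.8

The brown cube moved from about (11.8, 6.5) to (11.1, 4.8), a distance of √(0.7² + 1.7²) ≈ 1.8.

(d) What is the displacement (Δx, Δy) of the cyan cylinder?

(-1.0, -0.7)

The cyan cylinder started near (11.7, 2.2) and ended near (10.7, 1.5).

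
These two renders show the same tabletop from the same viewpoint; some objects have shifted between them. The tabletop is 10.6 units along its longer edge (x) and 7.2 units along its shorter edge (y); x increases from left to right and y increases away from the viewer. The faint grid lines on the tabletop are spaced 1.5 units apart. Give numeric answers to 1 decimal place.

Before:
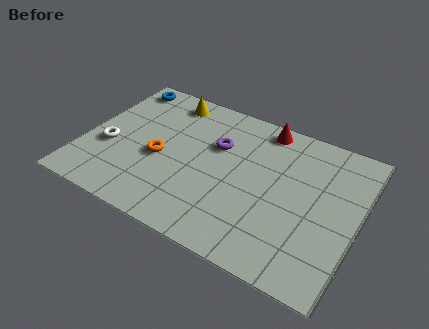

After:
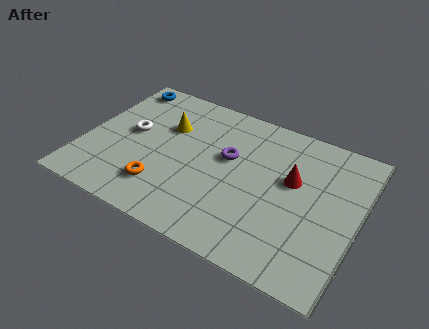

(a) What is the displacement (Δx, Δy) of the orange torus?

(0.3, -1.4)

From the two frames, the orange torus sits at roughly (3.0, 3.1) before and (3.3, 1.7) after.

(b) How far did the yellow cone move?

1.4

The yellow cone moved from about (2.8, 6.2) to (3.0, 4.8), a distance of √(0.2² + 1.4²) ≈ 1.4.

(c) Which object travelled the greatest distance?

the red cone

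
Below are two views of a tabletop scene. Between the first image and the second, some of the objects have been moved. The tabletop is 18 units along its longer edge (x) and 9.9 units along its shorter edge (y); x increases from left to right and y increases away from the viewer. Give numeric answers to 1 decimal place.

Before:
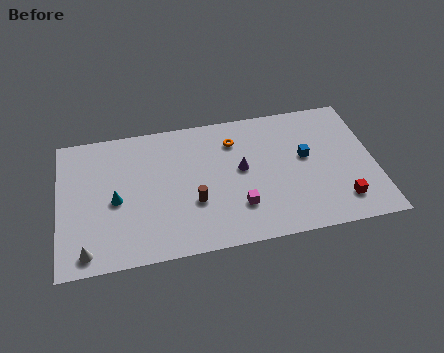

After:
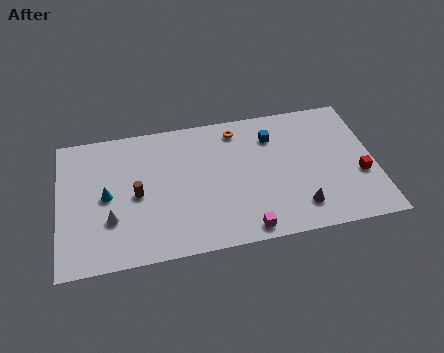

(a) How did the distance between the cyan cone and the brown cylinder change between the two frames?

-2.8

They were about 4.5 units apart before and 1.7 after — 2.8 units closer together.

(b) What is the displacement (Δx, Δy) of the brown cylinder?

(-3.2, 1.2)

The brown cylinder started near (7.6, 3.5) and ended near (4.4, 4.7).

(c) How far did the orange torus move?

0.8

The orange torus was near (10.1, 7.6) before and (10.3, 8.4) after, so it travelled √(0.2² + 0.8²) ≈ 0.8 units.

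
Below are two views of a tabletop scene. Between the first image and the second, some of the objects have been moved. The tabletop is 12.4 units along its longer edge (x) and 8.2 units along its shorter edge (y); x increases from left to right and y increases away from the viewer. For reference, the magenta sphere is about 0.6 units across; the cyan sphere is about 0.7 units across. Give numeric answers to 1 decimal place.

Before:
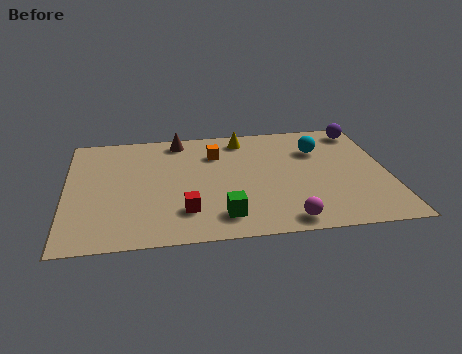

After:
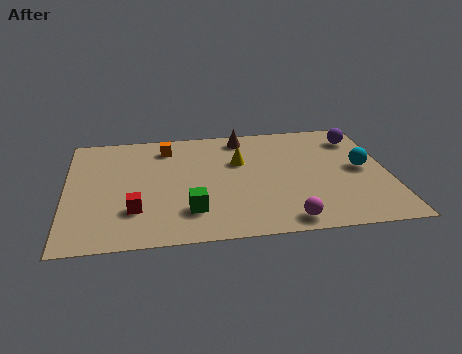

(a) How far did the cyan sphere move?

2.3

From (9.8, 5.8) to (11.4, 4.2), the cyan sphere covered √(1.6² + 1.6²) ≈ 2.3 units.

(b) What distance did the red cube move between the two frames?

1.9

From (4.5, 2.0) to (2.6, 2.3), the red cube covered √(1.9² + 0.3²) ≈ 1.9 units.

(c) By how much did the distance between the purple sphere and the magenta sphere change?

-0.6

They were about 7.0 units apart before and 6.4 after — 0.6 units closer together.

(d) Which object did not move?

the magenta sphere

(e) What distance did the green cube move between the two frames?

1.3

The green cube was near (5.9, 1.5) before and (4.7, 2.0) after, so it travelled √(1.2² + 0.5²) ≈ 1.3 units.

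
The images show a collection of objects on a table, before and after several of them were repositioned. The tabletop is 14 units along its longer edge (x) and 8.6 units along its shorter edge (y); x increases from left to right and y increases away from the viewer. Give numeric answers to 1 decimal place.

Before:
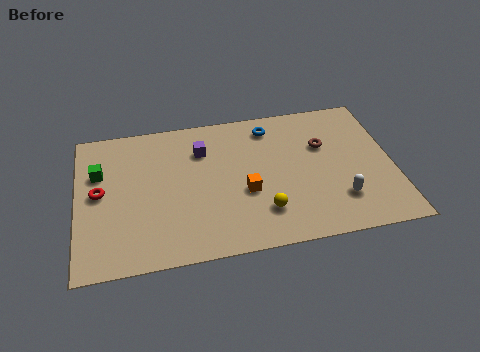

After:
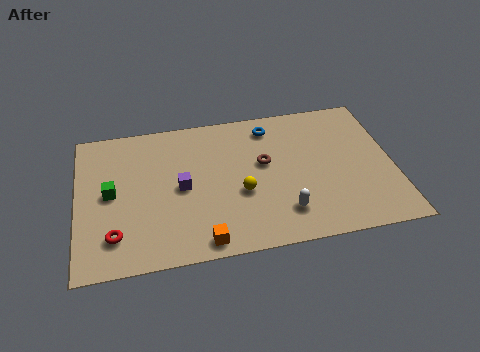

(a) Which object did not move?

the blue torus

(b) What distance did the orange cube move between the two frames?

3.2

From (7.4, 3.4) to (5.4, 0.9), the orange cube covered √(2.0² + 2.5²) ≈ 3.2 units.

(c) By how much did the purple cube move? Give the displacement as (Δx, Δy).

(-1.0, -2.1)

The purple cube was at about (5.6, 6.3) and moved to about (4.6, 4.2).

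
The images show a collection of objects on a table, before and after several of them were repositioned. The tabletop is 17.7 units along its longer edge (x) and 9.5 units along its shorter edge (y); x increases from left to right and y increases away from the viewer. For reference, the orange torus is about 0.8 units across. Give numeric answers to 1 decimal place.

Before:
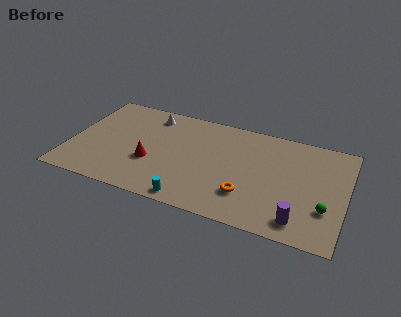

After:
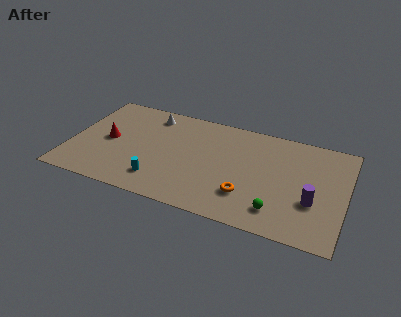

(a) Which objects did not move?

the white cone and the orange torus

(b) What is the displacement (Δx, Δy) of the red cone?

(-2.9, 1.2)

The red cone was at about (5.3, 3.5) and moved to about (2.4, 4.7).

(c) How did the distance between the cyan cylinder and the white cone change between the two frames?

-1.8

Before: roughly 7.9 units apart; after: 6.1. That's 1.8 units closer together.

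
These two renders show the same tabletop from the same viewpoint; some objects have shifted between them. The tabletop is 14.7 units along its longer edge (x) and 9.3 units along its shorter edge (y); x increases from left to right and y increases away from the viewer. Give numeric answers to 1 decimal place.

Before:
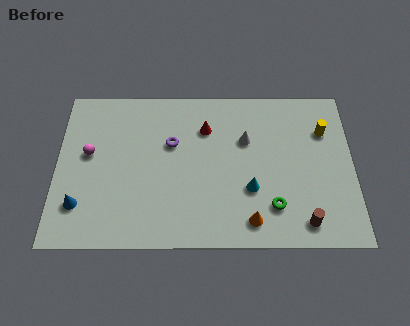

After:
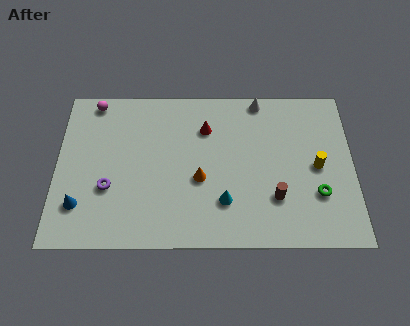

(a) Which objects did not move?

the red cone and the blue cone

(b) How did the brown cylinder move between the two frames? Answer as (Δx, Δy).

(-1.4, 1.4)

From the two frames, the brown cylinder sits at roughly (12.2, 1.3) before and (10.8, 2.7) after.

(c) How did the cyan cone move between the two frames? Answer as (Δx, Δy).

(-1.3, -0.7)

The cyan cone started near (9.6, 3.2) and ended near (8.3, 2.5).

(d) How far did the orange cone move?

3.5

From (9.6, 1.4) to (7.1, 3.8), the orange cone covered √(2.5² + 2.4²) ≈ 3.5 units.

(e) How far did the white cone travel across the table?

2.5

The white cone was near (9.4, 6.1) before and (10.1, 8.5) after, so it travelled √(0.7² + 2.4²) ≈ 2.5 units.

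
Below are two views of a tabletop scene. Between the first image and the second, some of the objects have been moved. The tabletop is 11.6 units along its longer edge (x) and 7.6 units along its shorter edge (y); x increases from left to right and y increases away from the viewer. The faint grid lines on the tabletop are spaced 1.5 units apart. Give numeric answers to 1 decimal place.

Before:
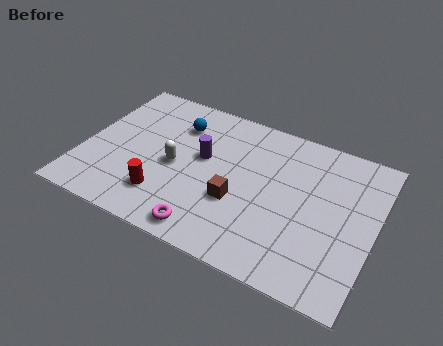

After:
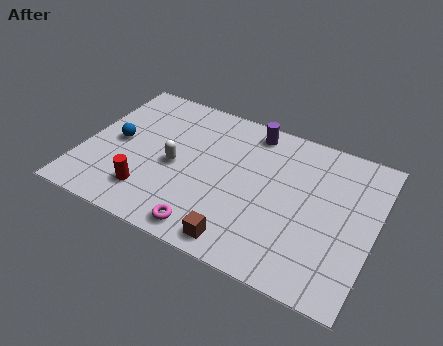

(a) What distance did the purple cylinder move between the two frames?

2.8

From (4.7, 4.4) to (6.4, 6.6), the purple cylinder covered √(1.7² + 2.2²) ≈ 2.8 units.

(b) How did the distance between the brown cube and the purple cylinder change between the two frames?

+3.4

The distance was about 2.3 in the first image and 5.7 in the second, so they moved 3.4 units further apart.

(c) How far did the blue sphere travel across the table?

2.9

The blue sphere was near (3.5, 5.7) before and (1.3, 3.8) after, so it travelled √(2.2² + 1.9²) ≈ 2.9 units.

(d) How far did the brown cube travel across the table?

1.9

The brown cube moved from about (6.3, 2.8) to (6.7, 0.9), a distance of √(0.4² + 1.9²) ≈ 1.9.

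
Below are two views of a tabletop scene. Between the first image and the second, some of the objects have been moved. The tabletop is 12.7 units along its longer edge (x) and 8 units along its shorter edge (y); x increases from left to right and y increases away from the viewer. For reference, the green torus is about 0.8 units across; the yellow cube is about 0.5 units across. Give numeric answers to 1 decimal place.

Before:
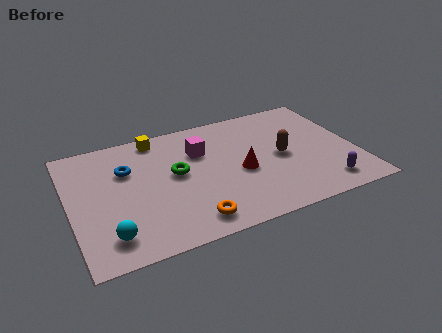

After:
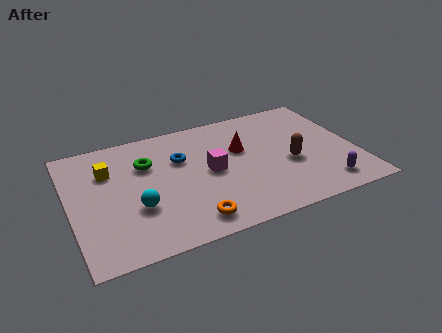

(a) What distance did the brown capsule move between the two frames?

0.7

From (9.4, 3.9) to (9.7, 3.3), the brown capsule covered √(0.3² + 0.6²) ≈ 0.7 units.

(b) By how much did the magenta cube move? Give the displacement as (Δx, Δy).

(0.3, -1.5)

From the two frames, the magenta cube sits at roughly (5.9, 5.5) before and (6.2, 4.0) after.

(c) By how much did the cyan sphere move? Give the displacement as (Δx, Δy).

(1.3, 1.3)

The cyan sphere was at about (1.5, 1.5) and moved to about (2.8, 2.8).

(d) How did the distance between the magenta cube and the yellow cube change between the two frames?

+2.3

They were about 2.4 units apart before and 4.7 after — 2.3 units further apart.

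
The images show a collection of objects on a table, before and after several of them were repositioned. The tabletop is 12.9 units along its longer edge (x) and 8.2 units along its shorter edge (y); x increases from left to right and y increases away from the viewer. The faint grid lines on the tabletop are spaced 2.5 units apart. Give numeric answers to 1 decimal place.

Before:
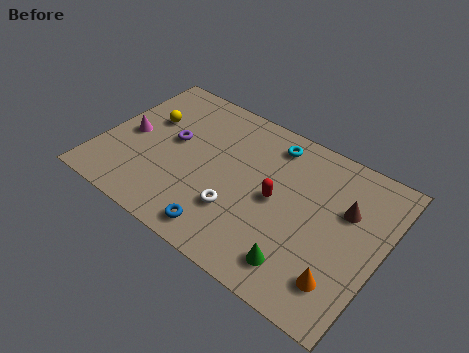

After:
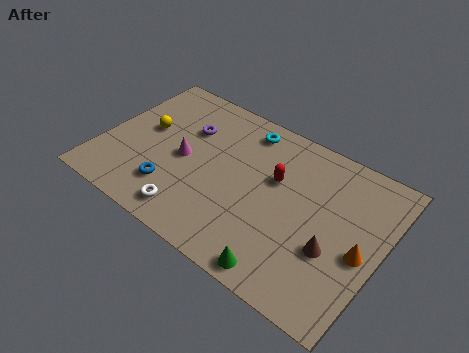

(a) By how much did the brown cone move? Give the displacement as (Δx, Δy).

(-0.2, -2.3)

From the two frames, the brown cone sits at roughly (11.1, 5.3) before and (10.9, 3.0) after.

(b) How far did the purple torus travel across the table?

1.1

The purple torus was near (3.1, 4.6) before and (3.6, 5.6) after, so it travelled √(0.5² + 1.0²) ≈ 1.1 units.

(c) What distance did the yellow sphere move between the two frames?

0.6

From (1.8, 5.2) to (1.8, 4.6), the yellow sphere covered √(0.0² + 0.6²) ≈ 0.6 units.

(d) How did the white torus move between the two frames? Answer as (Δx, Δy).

(-1.9, -1.3)

From the two frames, the white torus sits at roughly (6.6, 2.5) before and (4.7, 1.2) after.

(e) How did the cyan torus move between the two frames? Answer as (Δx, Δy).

(-1.3, 0.1)

The cyan torus started near (7.4, 6.9) and ended near (6.1, 7.0).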